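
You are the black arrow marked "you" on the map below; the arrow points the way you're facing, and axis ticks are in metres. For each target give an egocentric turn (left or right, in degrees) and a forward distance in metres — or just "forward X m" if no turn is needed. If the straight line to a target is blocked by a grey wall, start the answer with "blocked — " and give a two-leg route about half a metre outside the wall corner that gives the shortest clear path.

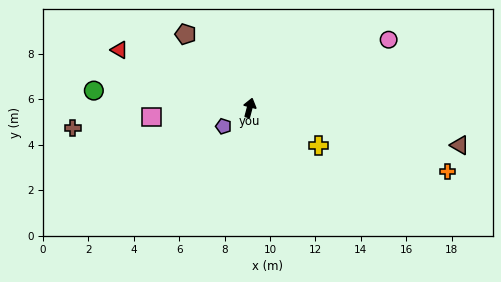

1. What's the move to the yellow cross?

turn right 104°, forward 3.5 m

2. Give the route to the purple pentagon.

turn left 140°, forward 1.4 m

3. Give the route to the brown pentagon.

turn left 56°, forward 4.3 m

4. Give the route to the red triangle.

turn left 81°, forward 6.3 m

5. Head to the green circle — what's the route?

turn left 98°, forward 6.9 m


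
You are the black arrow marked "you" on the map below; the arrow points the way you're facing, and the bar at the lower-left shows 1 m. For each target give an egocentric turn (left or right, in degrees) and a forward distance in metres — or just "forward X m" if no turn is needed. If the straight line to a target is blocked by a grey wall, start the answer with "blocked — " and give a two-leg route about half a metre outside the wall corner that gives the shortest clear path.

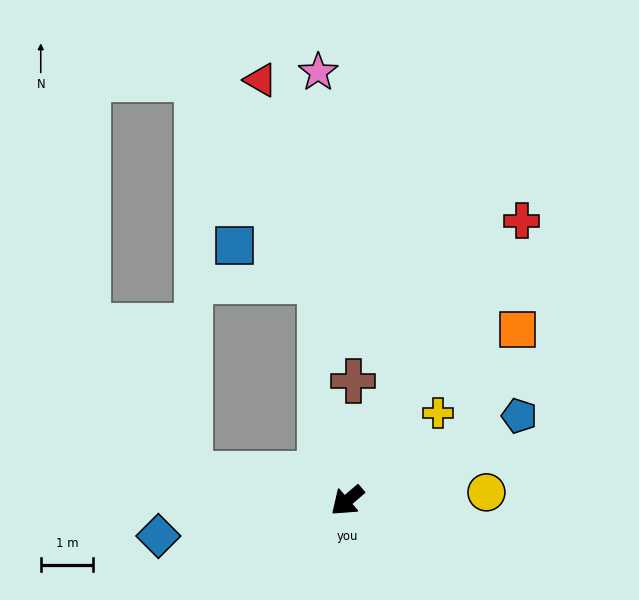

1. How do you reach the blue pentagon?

turn left 166°, forward 3.7 m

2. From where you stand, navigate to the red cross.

turn right 163°, forward 6.3 m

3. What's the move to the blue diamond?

turn right 30°, forward 3.7 m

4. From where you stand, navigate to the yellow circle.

turn left 143°, forward 2.7 m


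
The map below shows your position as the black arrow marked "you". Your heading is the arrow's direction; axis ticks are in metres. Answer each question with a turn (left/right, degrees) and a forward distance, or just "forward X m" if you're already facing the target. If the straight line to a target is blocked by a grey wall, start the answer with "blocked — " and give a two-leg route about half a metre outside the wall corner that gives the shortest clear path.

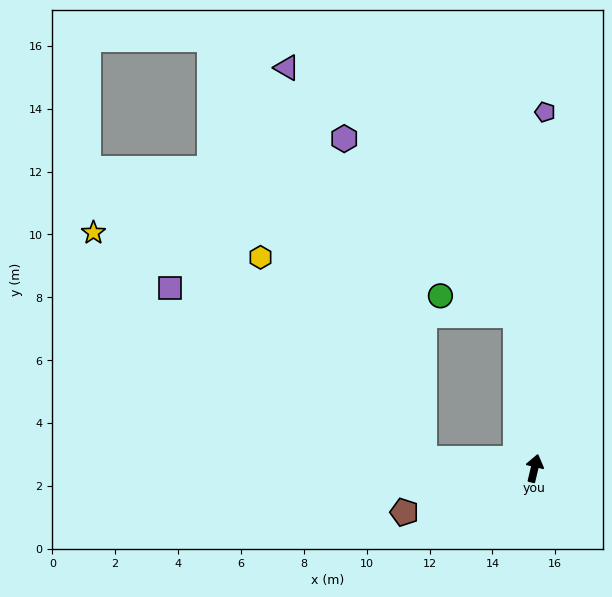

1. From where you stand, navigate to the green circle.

blocked — turn left 20°, forward 4.9 m, then turn left 69°, forward 2.5 m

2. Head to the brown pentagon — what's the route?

turn left 122°, forward 4.4 m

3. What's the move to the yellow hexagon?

blocked — turn left 98°, forward 3.5 m, then turn right 46°, forward 8.3 m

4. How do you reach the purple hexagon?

blocked — turn left 20°, forward 4.9 m, then turn left 38°, forward 7.8 m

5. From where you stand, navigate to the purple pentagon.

turn left 12°, forward 11.3 m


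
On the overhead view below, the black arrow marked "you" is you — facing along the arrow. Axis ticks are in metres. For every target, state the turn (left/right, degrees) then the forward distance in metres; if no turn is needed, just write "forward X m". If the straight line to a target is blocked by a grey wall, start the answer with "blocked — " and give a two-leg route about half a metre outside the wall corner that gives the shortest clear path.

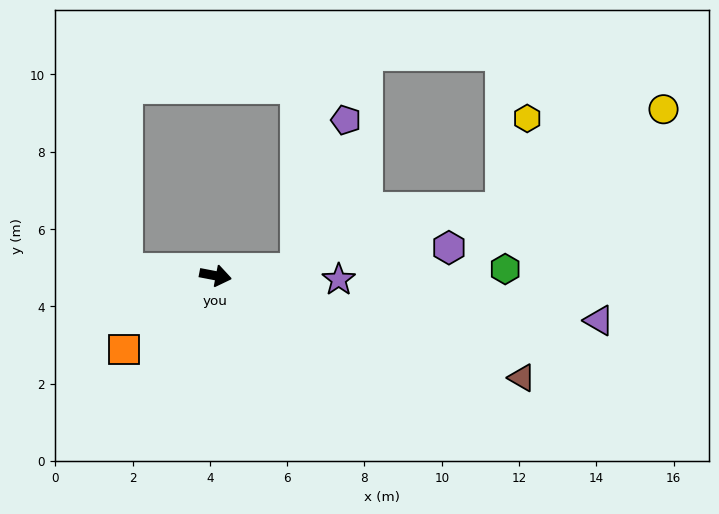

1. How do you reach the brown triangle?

turn right 8°, forward 8.4 m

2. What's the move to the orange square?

turn right 130°, forward 3.0 m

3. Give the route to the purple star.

turn left 9°, forward 3.2 m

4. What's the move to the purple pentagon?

blocked — turn left 15°, forward 2.1 m, then turn left 67°, forward 4.1 m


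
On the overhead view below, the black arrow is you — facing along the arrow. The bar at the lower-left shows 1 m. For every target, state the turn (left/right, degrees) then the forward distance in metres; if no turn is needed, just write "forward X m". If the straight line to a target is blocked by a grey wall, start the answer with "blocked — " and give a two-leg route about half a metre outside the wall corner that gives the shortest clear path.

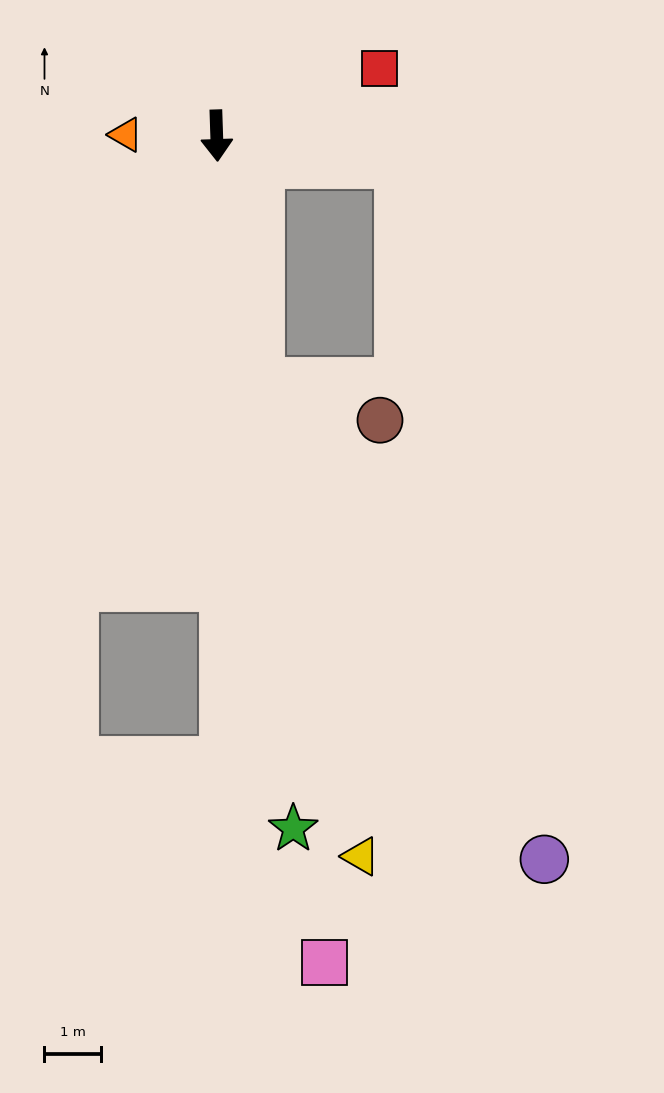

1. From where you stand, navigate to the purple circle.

blocked — turn left 8°, forward 4.4 m, then turn left 21°, forward 9.9 m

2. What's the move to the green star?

turn left 4°, forward 12.4 m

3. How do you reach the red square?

turn left 111°, forward 3.1 m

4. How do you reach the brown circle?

blocked — turn left 8°, forward 4.4 m, then turn left 62°, forward 2.2 m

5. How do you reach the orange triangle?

turn right 93°, forward 1.6 m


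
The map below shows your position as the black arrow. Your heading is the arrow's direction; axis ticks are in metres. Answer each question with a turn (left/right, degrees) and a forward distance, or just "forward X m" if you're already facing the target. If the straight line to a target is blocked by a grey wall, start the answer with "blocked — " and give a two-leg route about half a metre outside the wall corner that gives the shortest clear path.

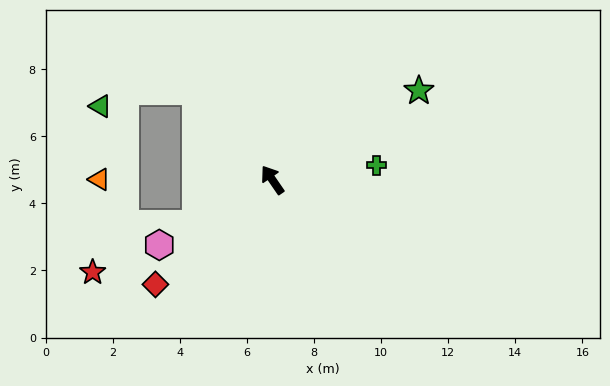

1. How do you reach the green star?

turn right 93°, forward 5.1 m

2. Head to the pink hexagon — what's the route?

turn left 85°, forward 3.9 m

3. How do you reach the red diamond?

turn left 97°, forward 4.7 m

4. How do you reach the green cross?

turn right 116°, forward 3.1 m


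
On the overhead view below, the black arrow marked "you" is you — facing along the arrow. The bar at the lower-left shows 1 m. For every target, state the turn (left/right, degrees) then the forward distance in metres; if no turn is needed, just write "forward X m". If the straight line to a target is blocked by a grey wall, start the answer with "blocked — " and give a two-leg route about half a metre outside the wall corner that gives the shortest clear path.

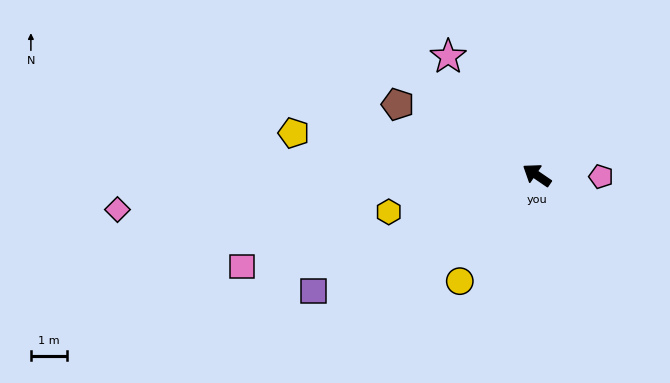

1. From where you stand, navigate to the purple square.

turn left 62°, forward 6.9 m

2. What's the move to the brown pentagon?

turn left 7°, forward 4.3 m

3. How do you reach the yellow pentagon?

turn left 25°, forward 6.8 m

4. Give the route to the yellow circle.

turn left 88°, forward 3.6 m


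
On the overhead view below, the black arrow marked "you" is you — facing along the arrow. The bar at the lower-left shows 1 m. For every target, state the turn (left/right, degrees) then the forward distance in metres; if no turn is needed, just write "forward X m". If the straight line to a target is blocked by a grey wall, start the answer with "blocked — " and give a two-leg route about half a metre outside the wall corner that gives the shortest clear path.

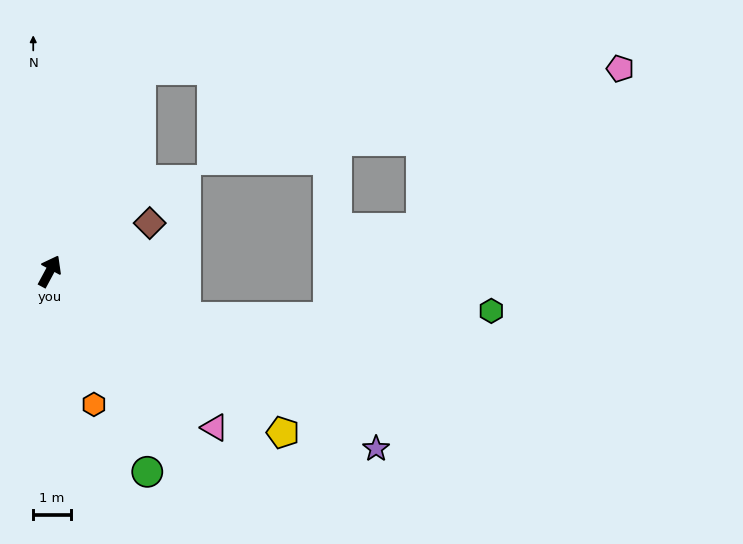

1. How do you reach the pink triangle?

turn right 105°, forward 6.0 m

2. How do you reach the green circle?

turn right 126°, forward 5.9 m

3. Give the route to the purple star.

turn right 90°, forward 9.8 m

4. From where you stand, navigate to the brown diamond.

turn right 36°, forward 2.9 m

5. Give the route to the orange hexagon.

turn right 133°, forward 3.7 m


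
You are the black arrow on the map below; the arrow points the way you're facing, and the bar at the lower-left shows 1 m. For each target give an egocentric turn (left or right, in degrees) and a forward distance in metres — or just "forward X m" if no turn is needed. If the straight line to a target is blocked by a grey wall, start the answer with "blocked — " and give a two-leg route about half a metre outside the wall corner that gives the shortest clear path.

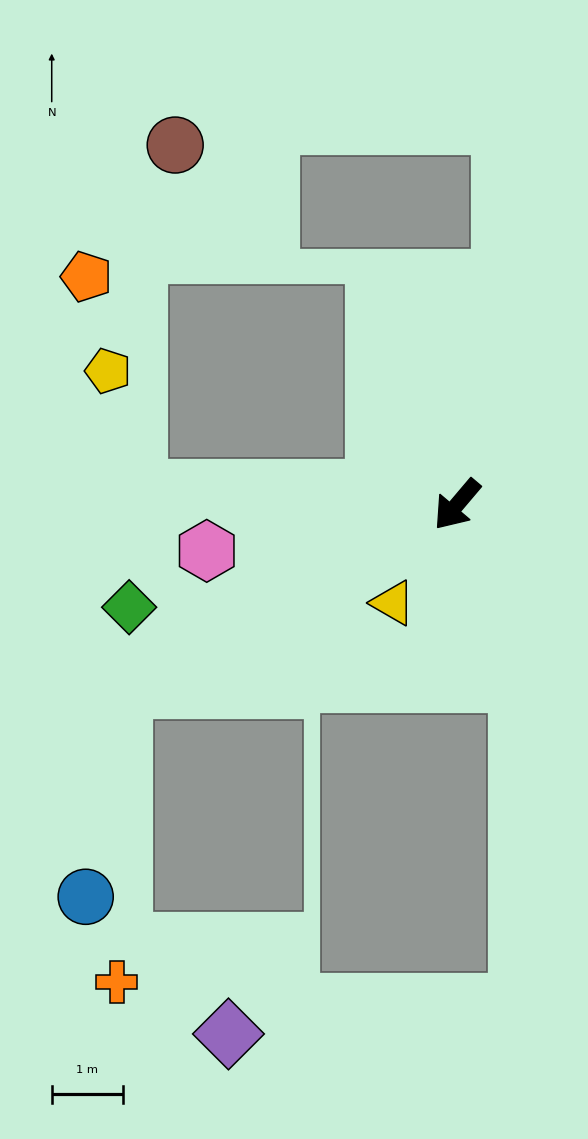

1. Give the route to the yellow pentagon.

blocked — turn right 52°, forward 4.5 m, then turn right 74°, forward 1.7 m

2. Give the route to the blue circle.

blocked — turn right 21°, forward 5.4 m, then turn left 51°, forward 3.0 m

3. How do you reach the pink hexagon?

turn right 39°, forward 3.6 m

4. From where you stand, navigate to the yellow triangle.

turn left 7°, forward 1.7 m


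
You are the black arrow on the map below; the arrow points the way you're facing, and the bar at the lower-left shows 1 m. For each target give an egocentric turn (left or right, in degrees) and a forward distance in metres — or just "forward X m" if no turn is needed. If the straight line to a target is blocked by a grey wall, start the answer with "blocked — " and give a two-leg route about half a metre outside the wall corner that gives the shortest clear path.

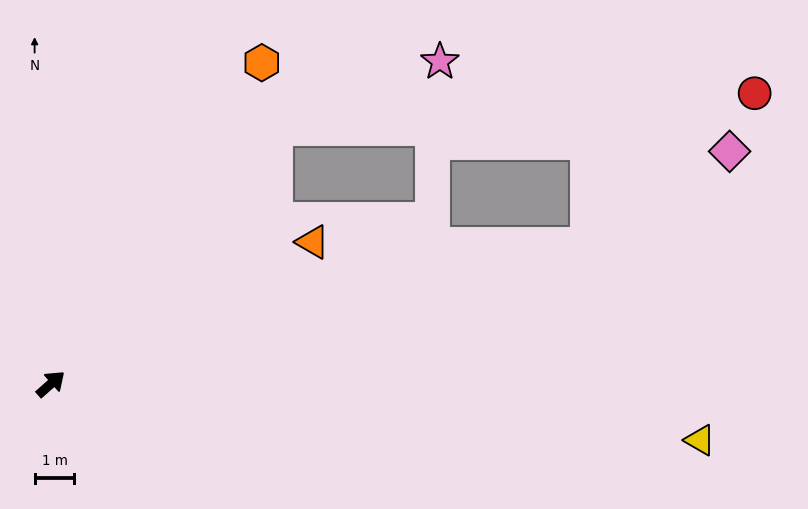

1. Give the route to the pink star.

blocked — turn left 7°, forward 8.6 m, then turn right 26°, forward 4.5 m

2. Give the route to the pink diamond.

blocked — turn right 27°, forward 14.0 m, then turn left 18°, forward 4.3 m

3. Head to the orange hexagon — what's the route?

turn left 15°, forward 9.7 m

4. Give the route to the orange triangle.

turn right 13°, forward 7.5 m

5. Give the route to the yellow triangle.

turn right 46°, forward 16.4 m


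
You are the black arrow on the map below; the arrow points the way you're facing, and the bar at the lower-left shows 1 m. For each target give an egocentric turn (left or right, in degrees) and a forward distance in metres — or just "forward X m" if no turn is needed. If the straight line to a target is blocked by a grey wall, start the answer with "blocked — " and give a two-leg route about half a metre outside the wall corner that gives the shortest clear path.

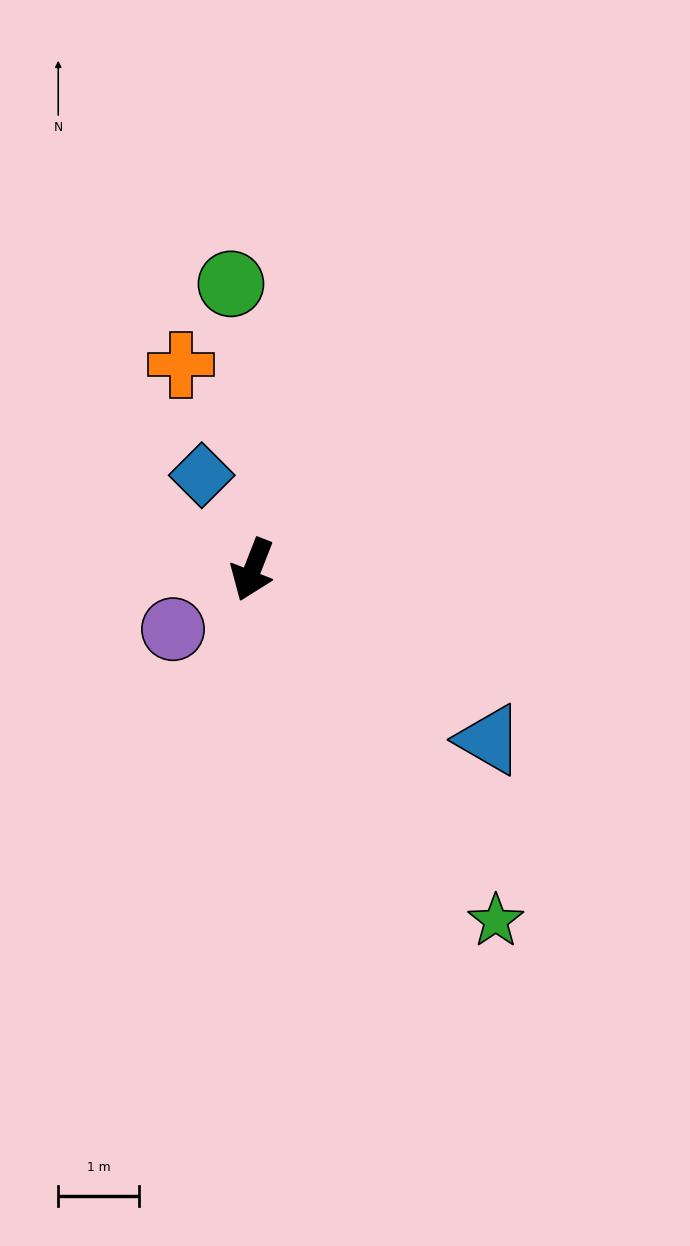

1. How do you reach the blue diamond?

turn right 130°, forward 1.3 m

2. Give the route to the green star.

turn left 56°, forward 5.3 m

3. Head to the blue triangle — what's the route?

turn left 76°, forward 3.6 m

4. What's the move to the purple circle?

turn right 32°, forward 1.2 m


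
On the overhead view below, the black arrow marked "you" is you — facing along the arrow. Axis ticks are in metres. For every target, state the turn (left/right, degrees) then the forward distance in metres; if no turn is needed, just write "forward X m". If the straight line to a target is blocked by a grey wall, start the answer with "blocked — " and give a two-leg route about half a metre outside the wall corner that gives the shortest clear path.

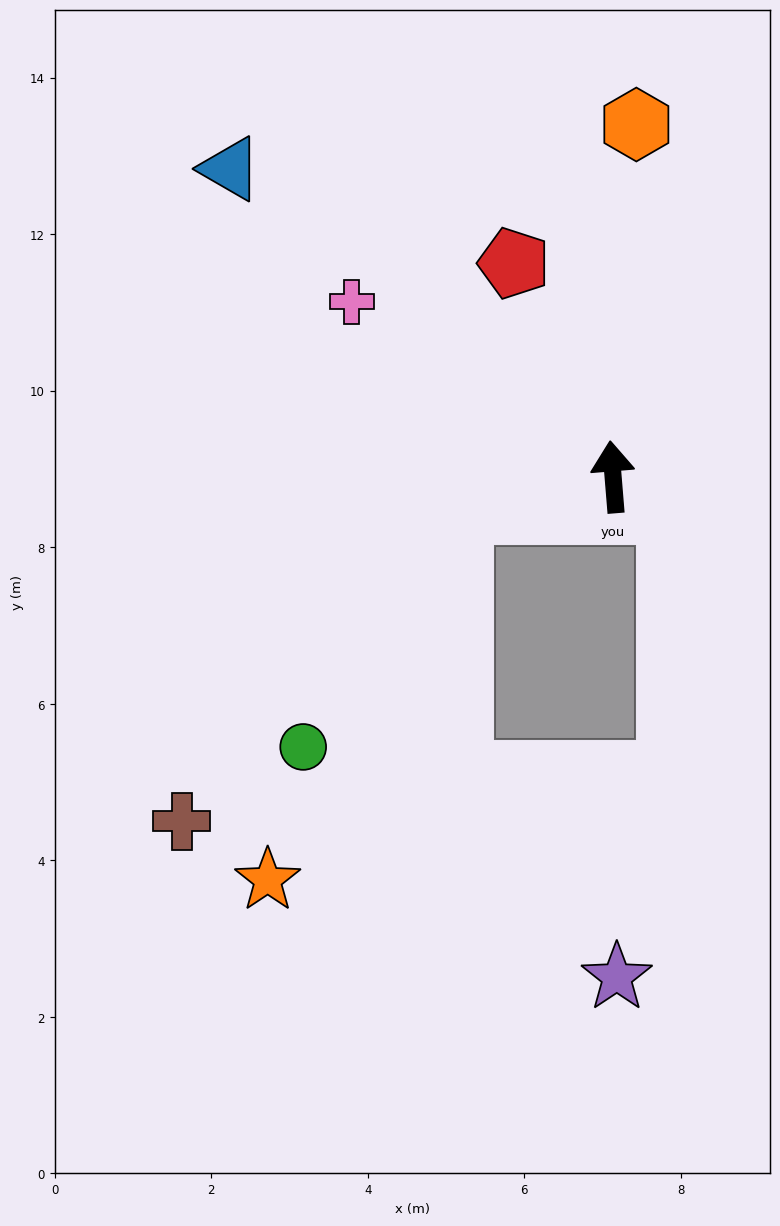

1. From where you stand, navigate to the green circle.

blocked — turn left 98°, forward 2.0 m, then turn left 44°, forward 3.6 m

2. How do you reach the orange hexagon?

turn right 8°, forward 4.5 m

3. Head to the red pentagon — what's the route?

turn left 20°, forward 3.0 m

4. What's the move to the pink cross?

turn left 52°, forward 4.0 m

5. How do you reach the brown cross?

blocked — turn left 98°, forward 2.0 m, then turn left 35°, forward 5.3 m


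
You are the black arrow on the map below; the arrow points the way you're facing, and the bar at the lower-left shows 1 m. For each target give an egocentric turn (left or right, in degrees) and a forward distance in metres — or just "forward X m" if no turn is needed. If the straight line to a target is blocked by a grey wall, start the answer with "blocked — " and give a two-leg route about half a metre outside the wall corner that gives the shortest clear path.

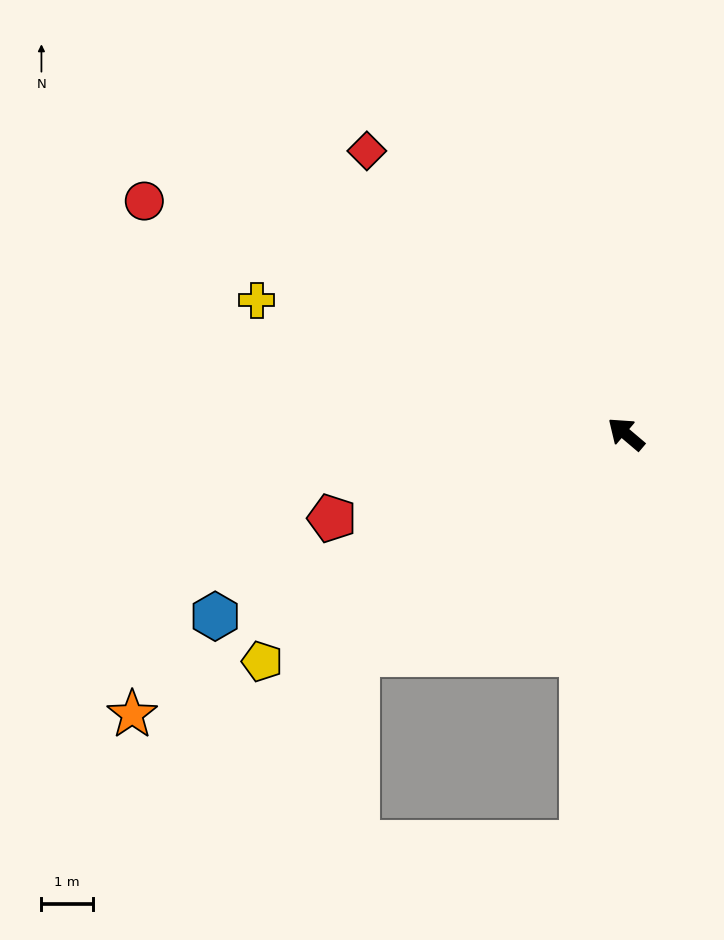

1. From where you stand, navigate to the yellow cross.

turn left 20°, forward 7.6 m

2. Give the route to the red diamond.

turn right 7°, forward 7.5 m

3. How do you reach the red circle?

turn left 14°, forward 10.4 m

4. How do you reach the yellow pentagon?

turn left 72°, forward 8.3 m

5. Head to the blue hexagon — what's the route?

turn left 64°, forward 8.7 m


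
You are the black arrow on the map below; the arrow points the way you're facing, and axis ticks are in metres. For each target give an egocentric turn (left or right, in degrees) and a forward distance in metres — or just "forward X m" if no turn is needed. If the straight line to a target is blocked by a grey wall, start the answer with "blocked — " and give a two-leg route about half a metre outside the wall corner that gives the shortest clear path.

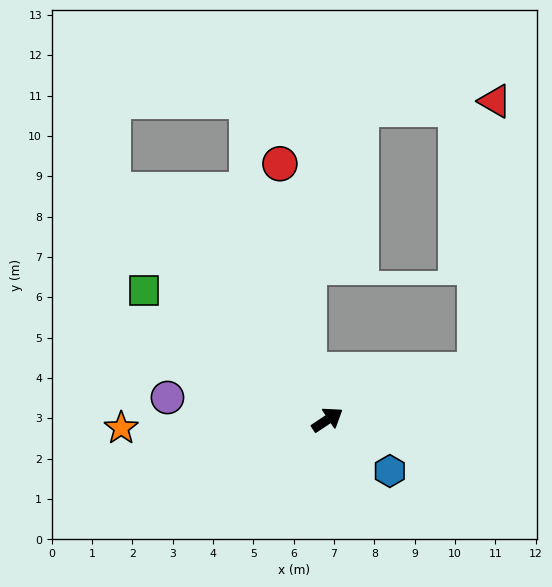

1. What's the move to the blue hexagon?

turn right 73°, forward 2.0 m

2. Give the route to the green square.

turn left 111°, forward 5.6 m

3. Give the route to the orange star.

turn left 149°, forward 5.1 m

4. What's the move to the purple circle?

turn left 138°, forward 4.0 m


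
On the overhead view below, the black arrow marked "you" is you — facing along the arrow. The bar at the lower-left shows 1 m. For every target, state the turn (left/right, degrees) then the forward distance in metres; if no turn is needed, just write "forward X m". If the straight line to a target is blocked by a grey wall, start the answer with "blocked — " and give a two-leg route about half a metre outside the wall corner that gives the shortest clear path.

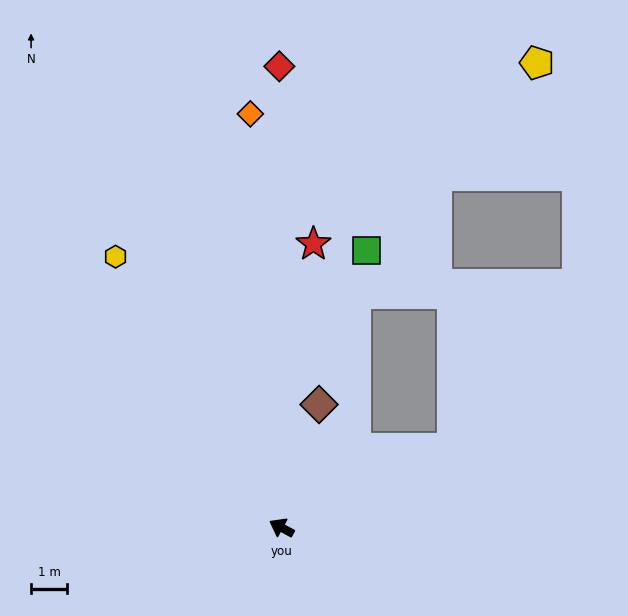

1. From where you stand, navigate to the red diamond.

turn right 61°, forward 12.8 m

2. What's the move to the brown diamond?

turn right 79°, forward 3.6 m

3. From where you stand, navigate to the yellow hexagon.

turn right 30°, forward 8.8 m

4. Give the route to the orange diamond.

turn right 57°, forward 11.6 m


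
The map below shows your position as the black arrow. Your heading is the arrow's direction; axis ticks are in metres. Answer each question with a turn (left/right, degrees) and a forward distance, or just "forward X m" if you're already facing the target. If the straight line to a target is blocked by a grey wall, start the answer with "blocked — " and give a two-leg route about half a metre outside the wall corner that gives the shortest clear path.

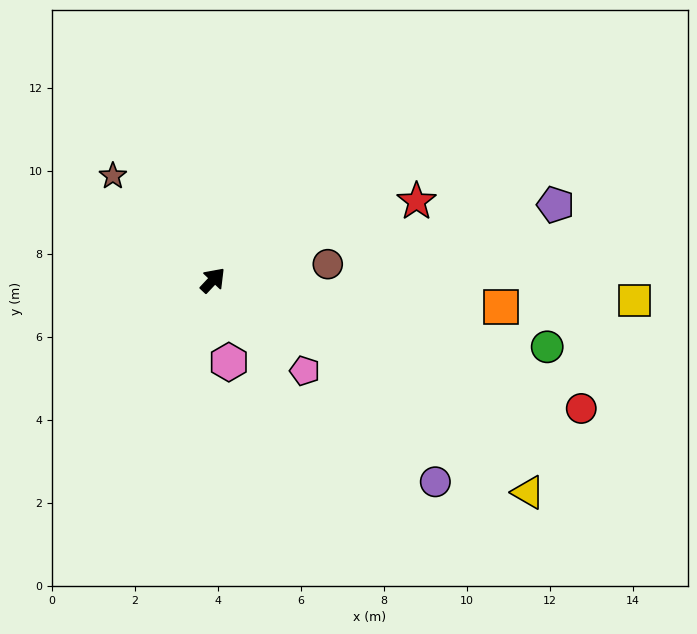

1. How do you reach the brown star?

turn left 87°, forward 3.5 m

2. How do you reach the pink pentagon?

turn right 91°, forward 3.1 m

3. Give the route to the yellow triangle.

turn right 81°, forward 9.2 m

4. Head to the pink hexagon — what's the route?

turn right 126°, forward 2.0 m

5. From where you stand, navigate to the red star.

turn right 26°, forward 5.3 m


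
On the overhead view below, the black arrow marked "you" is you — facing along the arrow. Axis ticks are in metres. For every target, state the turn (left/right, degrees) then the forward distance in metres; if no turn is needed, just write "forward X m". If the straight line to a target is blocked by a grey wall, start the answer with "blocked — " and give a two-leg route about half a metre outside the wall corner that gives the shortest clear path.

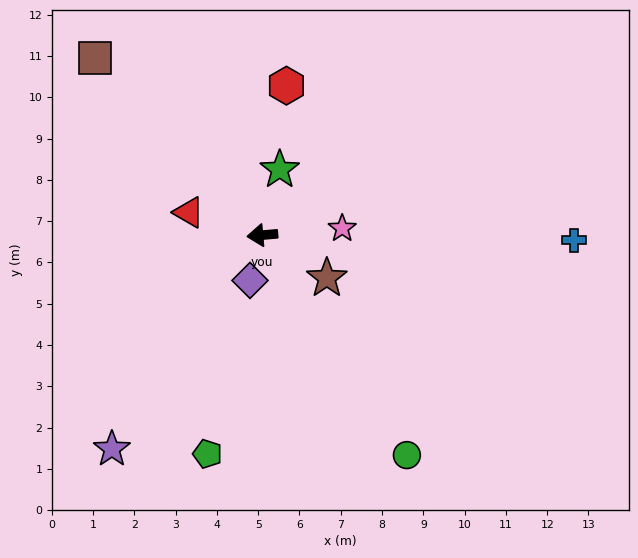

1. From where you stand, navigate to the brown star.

turn left 141°, forward 1.9 m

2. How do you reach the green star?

turn right 110°, forward 1.6 m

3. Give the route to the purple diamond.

turn left 70°, forward 1.1 m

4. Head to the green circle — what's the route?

turn left 118°, forward 6.4 m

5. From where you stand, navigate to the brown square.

turn right 52°, forward 5.9 m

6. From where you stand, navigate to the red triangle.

turn right 22°, forward 1.9 m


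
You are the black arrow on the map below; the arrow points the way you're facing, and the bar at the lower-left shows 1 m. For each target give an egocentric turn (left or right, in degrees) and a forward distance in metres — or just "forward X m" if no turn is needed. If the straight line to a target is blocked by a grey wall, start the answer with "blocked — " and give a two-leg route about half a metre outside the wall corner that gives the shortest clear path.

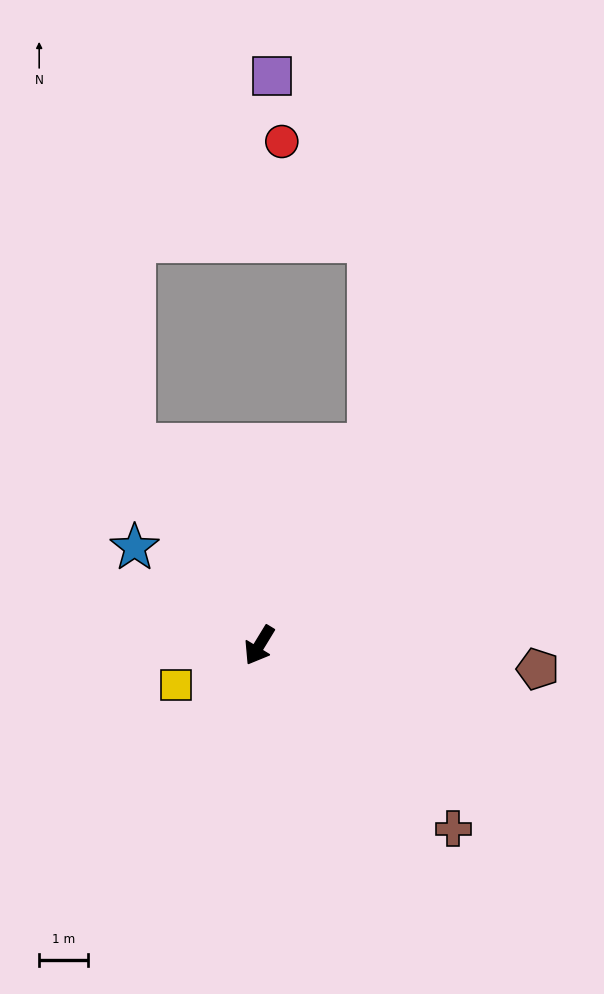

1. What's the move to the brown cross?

turn left 78°, forward 5.4 m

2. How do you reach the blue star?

turn right 97°, forward 3.2 m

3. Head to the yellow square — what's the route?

turn right 33°, forward 1.9 m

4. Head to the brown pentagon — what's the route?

turn left 116°, forward 5.7 m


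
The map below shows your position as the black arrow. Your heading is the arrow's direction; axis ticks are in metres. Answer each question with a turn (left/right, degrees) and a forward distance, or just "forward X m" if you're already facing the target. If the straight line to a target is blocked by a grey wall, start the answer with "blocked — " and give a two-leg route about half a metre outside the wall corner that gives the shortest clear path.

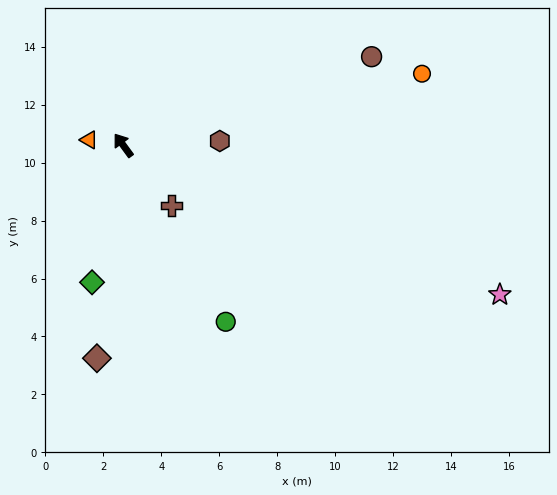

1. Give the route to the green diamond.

turn left 131°, forward 4.9 m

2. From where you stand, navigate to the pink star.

turn right 148°, forward 14.0 m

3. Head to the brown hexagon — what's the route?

turn right 124°, forward 3.3 m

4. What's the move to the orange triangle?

turn left 45°, forward 1.2 m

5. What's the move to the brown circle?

turn right 107°, forward 9.1 m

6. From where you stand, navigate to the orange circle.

turn right 113°, forward 10.6 m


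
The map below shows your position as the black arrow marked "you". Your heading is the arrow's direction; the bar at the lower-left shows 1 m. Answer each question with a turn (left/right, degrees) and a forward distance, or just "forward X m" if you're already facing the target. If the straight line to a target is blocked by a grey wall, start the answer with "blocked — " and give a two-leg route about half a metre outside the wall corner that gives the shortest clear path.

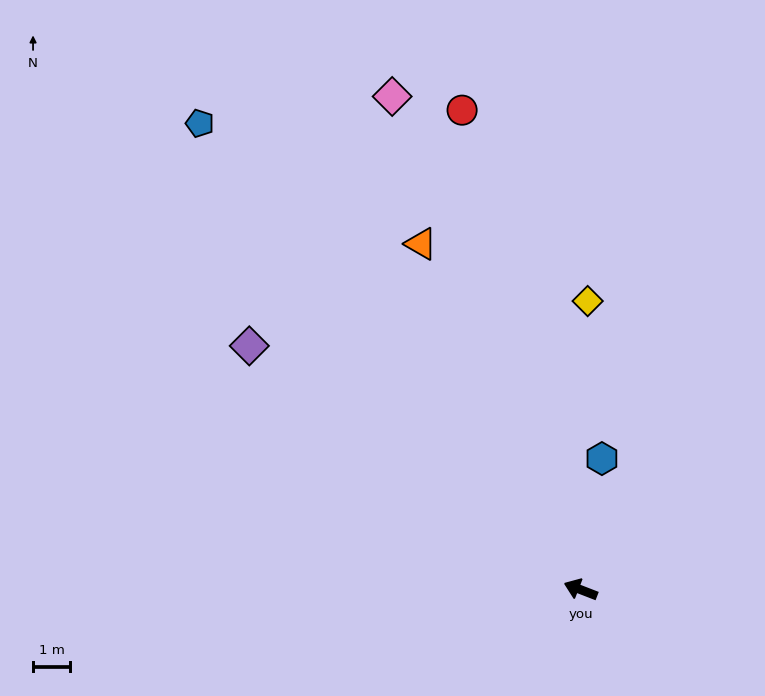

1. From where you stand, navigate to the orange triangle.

turn right 44°, forward 10.2 m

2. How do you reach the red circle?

turn right 55°, forward 13.3 m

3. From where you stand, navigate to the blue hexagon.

turn right 78°, forward 3.6 m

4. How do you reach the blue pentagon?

turn right 30°, forward 16.2 m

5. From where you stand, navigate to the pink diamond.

turn right 48°, forward 14.2 m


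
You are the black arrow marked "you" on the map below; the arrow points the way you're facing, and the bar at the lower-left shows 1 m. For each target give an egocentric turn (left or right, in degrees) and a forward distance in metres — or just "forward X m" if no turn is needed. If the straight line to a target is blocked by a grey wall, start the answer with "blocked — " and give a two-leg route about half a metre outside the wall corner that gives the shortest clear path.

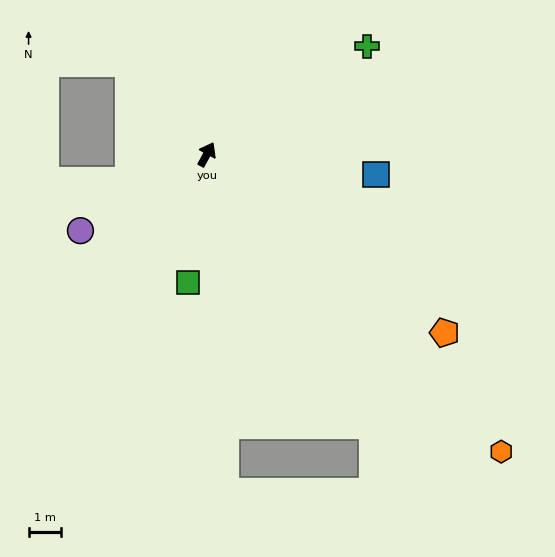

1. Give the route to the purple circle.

turn left 150°, forward 4.6 m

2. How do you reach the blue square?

turn right 68°, forward 5.3 m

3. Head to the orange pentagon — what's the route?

turn right 98°, forward 9.2 m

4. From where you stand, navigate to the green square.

turn right 160°, forward 4.0 m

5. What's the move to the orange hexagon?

turn right 107°, forward 13.0 m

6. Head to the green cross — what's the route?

turn right 28°, forward 6.0 m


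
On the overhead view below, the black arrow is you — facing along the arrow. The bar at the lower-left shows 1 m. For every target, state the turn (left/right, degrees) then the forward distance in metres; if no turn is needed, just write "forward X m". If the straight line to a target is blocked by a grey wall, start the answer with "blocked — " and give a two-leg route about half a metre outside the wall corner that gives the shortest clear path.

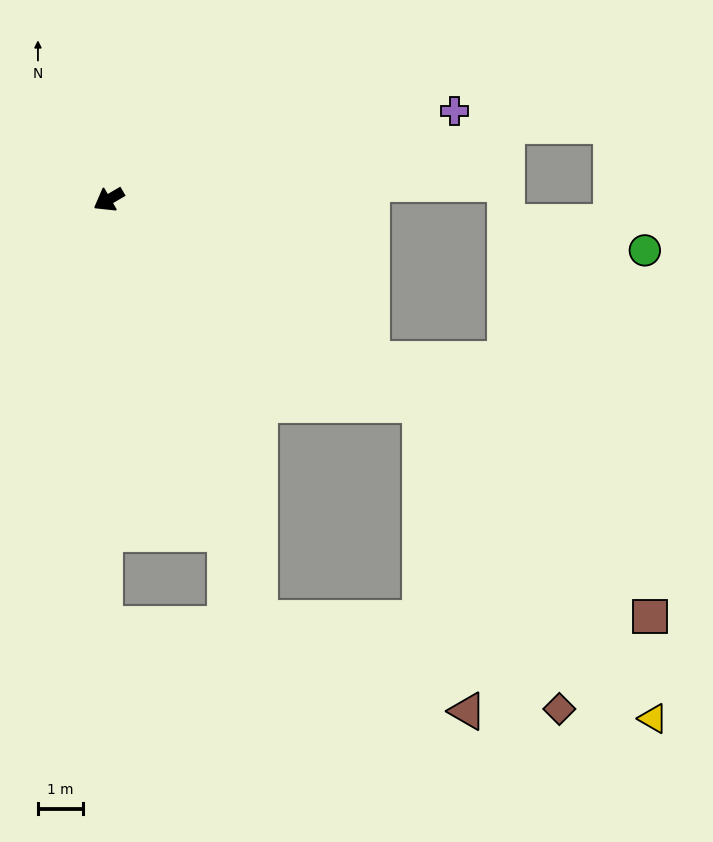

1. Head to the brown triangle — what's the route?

blocked — turn left 79°, forward 9.9 m, then turn left 47°, forward 5.1 m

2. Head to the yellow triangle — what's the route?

blocked — turn left 117°, forward 8.3 m, then turn right 21°, forward 8.7 m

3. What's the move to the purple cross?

turn left 164°, forward 7.9 m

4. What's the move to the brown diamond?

blocked — turn left 117°, forward 8.3 m, then turn right 33°, forward 7.5 m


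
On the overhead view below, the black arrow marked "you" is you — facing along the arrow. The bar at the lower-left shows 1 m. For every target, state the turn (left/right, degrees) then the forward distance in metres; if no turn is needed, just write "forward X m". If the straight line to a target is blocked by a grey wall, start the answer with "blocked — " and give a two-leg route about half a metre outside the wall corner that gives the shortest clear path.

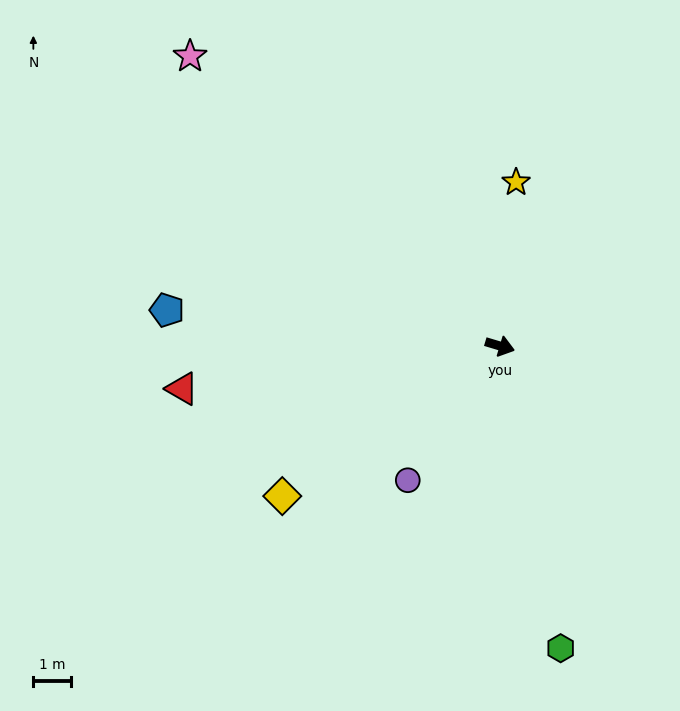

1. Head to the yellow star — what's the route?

turn left 101°, forward 4.4 m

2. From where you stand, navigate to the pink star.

turn left 154°, forward 11.4 m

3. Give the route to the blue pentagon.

turn right 169°, forward 9.0 m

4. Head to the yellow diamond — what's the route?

turn right 129°, forward 7.1 m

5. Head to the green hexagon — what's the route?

turn right 62°, forward 8.3 m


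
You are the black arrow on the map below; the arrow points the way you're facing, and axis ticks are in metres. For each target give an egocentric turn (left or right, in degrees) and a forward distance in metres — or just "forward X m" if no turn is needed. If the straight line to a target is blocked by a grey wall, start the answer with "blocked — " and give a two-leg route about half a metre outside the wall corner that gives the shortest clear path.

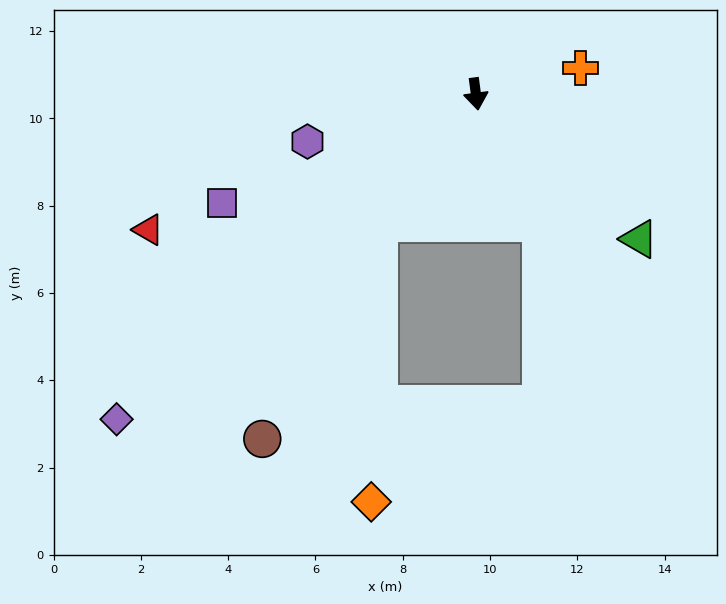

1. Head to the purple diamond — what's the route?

turn right 55°, forward 11.1 m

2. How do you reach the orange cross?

turn left 96°, forward 2.5 m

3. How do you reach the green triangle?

turn left 41°, forward 5.0 m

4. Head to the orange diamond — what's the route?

blocked — turn right 44°, forward 3.7 m, then turn left 35°, forward 6.4 m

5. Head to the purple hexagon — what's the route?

turn right 82°, forward 4.0 m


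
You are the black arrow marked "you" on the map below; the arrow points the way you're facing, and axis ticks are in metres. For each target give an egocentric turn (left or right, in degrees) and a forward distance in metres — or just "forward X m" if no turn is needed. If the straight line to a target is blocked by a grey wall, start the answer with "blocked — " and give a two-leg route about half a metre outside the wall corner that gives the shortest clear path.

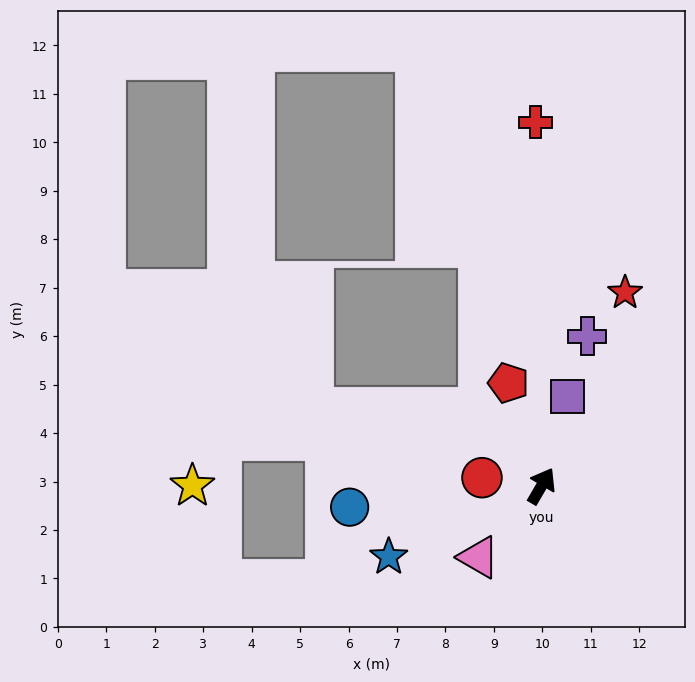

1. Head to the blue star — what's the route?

turn left 145°, forward 3.5 m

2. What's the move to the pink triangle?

turn left 169°, forward 2.0 m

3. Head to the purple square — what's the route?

turn left 14°, forward 1.9 m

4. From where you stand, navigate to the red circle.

turn left 112°, forward 1.2 m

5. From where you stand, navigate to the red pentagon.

turn left 48°, forward 2.2 m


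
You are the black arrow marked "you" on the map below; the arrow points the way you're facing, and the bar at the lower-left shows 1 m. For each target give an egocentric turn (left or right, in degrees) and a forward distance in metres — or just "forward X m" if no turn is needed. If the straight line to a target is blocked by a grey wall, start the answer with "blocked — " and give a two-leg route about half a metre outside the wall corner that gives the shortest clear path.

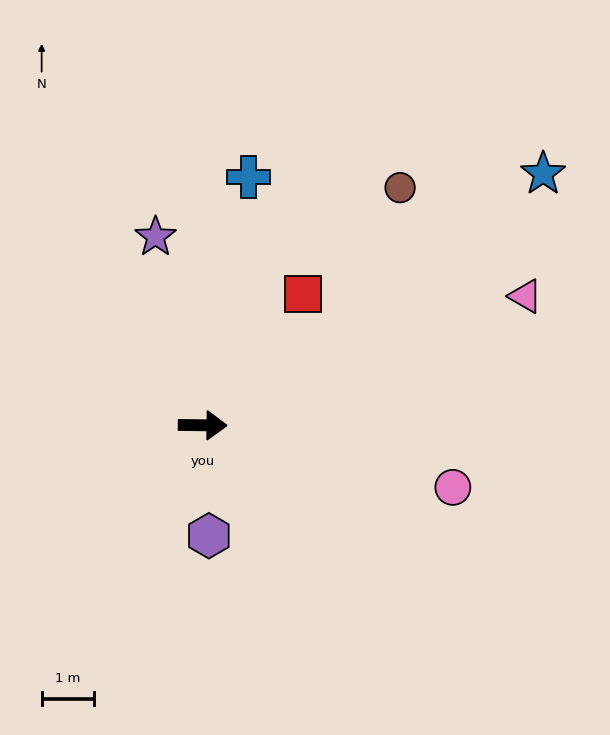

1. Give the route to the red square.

turn left 53°, forward 3.2 m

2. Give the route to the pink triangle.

turn left 22°, forward 6.7 m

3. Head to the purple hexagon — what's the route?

turn right 86°, forward 2.1 m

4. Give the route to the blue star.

turn left 37°, forward 8.2 m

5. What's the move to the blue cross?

turn left 80°, forward 4.9 m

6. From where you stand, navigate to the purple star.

turn left 105°, forward 3.7 m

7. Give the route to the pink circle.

turn right 13°, forward 5.0 m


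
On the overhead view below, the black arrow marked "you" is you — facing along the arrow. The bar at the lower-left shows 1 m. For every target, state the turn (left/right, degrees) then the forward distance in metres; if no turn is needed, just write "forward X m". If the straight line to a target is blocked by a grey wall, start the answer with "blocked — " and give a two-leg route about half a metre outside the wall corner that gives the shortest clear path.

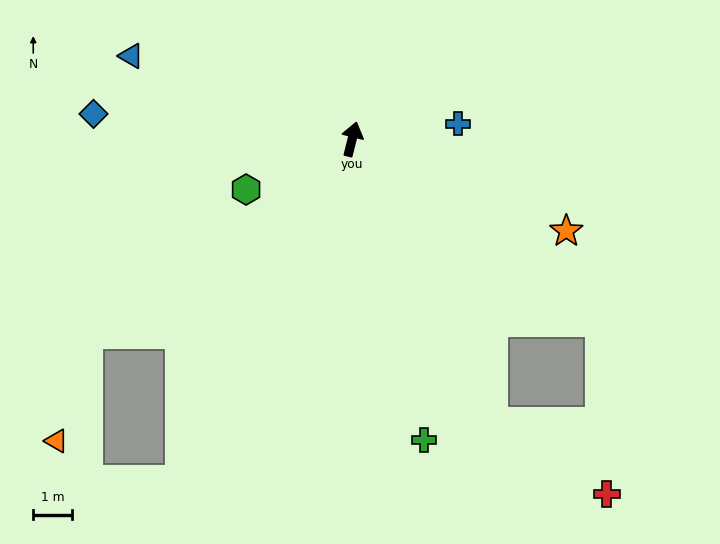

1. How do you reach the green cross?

turn right 152°, forward 7.9 m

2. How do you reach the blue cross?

turn right 68°, forward 2.7 m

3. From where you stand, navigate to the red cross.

blocked — turn right 140°, forward 8.1 m, then turn left 33°, forward 3.5 m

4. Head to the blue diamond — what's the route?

turn left 98°, forward 6.6 m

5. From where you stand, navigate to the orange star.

turn right 99°, forward 6.0 m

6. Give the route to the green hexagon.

turn left 129°, forward 3.0 m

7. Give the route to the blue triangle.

turn left 83°, forward 6.0 m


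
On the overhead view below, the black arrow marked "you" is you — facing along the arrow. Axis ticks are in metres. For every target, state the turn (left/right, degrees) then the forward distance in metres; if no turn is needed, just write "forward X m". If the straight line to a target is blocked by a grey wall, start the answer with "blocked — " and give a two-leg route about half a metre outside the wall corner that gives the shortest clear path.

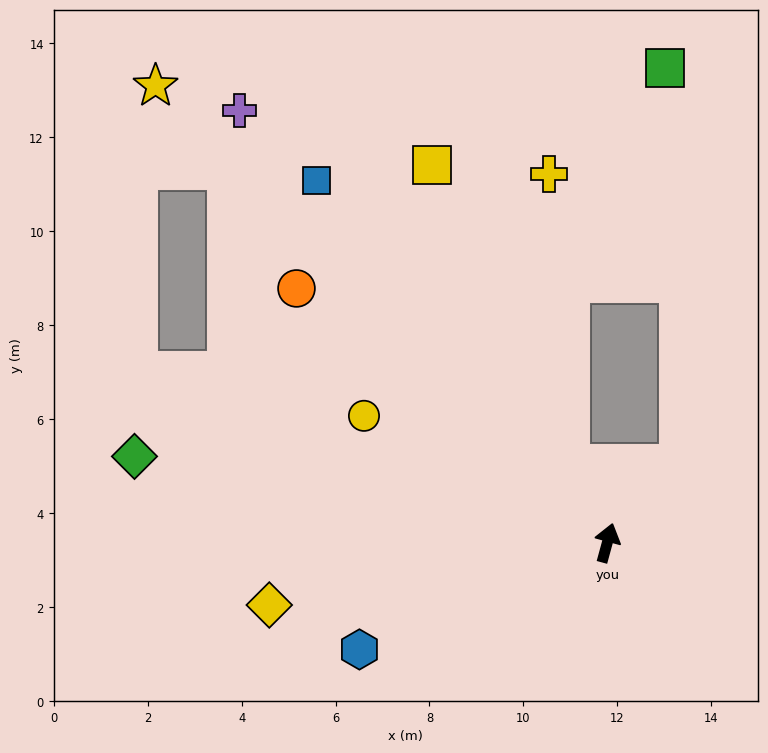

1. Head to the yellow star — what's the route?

turn left 60°, forward 13.7 m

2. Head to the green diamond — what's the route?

turn left 95°, forward 10.2 m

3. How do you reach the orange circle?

turn left 66°, forward 8.6 m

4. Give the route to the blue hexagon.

turn left 129°, forward 5.7 m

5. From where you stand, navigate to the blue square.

turn left 54°, forward 9.9 m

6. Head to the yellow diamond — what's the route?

turn left 116°, forward 7.3 m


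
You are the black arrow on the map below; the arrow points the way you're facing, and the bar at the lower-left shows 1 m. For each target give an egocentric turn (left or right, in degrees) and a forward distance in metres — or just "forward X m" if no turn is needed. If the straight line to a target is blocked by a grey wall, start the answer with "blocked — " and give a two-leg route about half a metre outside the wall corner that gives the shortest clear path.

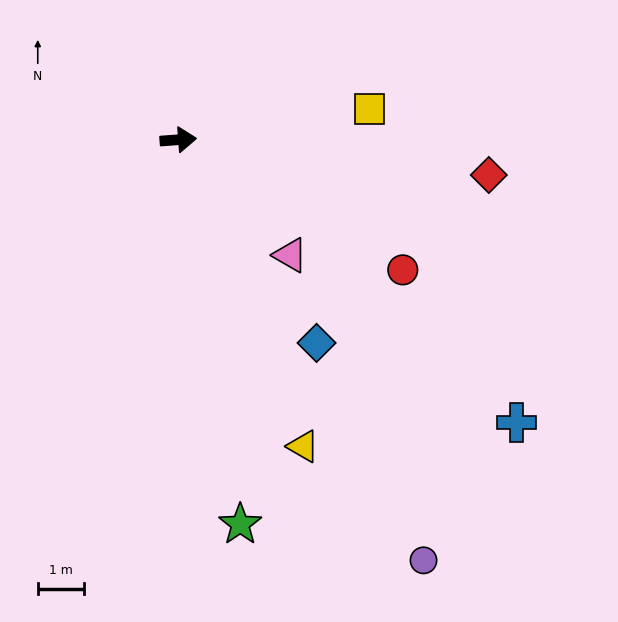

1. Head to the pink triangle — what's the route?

turn right 50°, forward 3.5 m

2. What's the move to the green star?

turn right 85°, forward 8.4 m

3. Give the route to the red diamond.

turn right 11°, forward 6.7 m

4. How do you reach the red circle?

turn right 34°, forward 5.6 m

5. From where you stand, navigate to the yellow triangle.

turn right 72°, forward 7.1 m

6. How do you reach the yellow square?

turn left 5°, forward 4.2 m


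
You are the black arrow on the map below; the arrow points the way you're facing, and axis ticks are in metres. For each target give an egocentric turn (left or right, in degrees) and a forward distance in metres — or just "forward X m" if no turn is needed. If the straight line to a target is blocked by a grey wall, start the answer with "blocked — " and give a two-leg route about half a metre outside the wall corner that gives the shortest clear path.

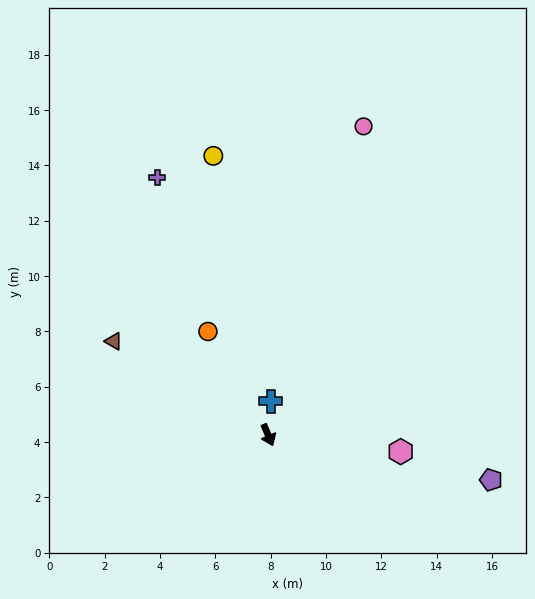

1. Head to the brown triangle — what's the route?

turn right 144°, forward 6.5 m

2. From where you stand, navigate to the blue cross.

turn left 152°, forward 1.2 m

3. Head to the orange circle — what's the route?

turn right 173°, forward 4.3 m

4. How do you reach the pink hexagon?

turn left 60°, forward 4.8 m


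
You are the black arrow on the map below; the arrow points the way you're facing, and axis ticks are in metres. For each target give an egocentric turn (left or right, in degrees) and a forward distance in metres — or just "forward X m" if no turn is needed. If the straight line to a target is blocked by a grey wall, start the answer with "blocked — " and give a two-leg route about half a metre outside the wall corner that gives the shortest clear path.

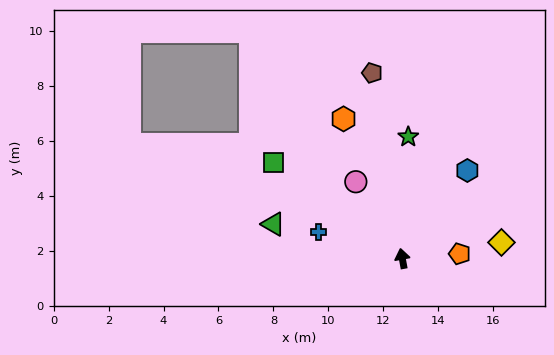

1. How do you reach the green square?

turn left 43°, forward 5.8 m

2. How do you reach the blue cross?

turn left 62°, forward 3.2 m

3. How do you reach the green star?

turn right 13°, forward 4.4 m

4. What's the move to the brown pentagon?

forward 6.8 m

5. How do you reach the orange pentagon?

turn right 96°, forward 2.1 m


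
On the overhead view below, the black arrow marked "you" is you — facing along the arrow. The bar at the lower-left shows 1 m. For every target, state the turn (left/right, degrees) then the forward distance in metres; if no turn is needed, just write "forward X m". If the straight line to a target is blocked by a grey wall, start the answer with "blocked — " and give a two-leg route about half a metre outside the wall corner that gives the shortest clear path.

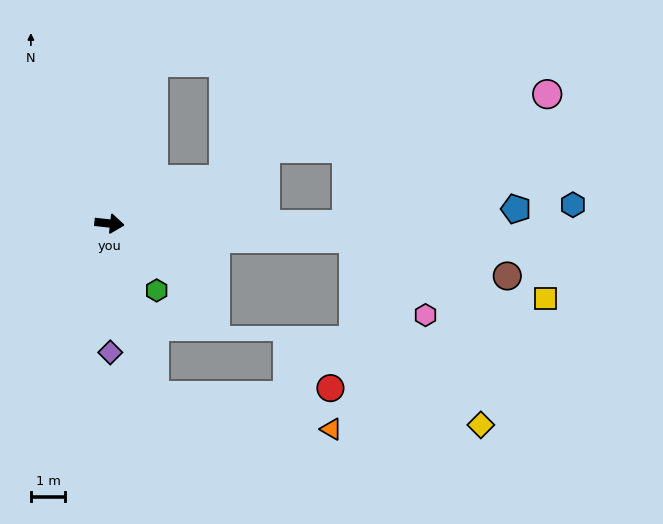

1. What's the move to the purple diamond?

turn right 83°, forward 3.8 m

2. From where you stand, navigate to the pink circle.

blocked — turn left 6°, forward 6.9 m, then turn left 33°, forward 7.0 m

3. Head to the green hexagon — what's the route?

turn right 49°, forward 2.4 m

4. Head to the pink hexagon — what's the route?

blocked — turn left 3°, forward 7.1 m, then turn right 43°, forward 3.1 m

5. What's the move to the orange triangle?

blocked — turn right 69°, forward 5.2 m, then turn left 65°, forward 5.2 m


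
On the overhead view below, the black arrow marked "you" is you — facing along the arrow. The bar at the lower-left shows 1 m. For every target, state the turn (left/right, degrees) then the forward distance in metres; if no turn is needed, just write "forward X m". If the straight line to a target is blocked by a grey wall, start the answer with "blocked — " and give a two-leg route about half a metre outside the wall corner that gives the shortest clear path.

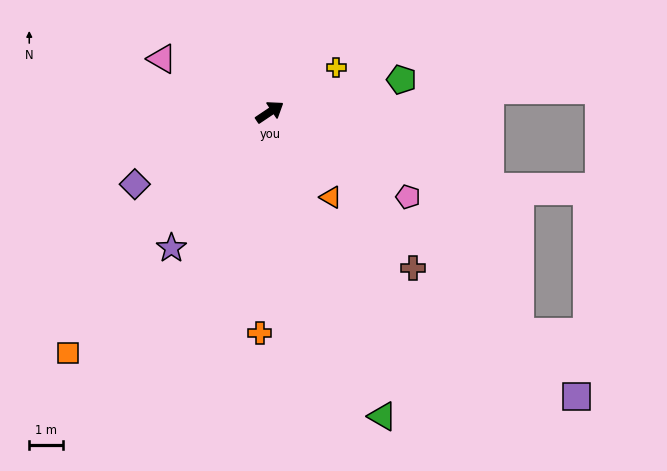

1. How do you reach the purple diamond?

turn left 174°, forward 4.6 m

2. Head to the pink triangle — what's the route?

turn left 120°, forward 3.6 m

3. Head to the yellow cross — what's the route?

forward 2.4 m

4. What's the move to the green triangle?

turn right 104°, forward 9.7 m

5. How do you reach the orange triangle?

turn right 88°, forward 3.1 m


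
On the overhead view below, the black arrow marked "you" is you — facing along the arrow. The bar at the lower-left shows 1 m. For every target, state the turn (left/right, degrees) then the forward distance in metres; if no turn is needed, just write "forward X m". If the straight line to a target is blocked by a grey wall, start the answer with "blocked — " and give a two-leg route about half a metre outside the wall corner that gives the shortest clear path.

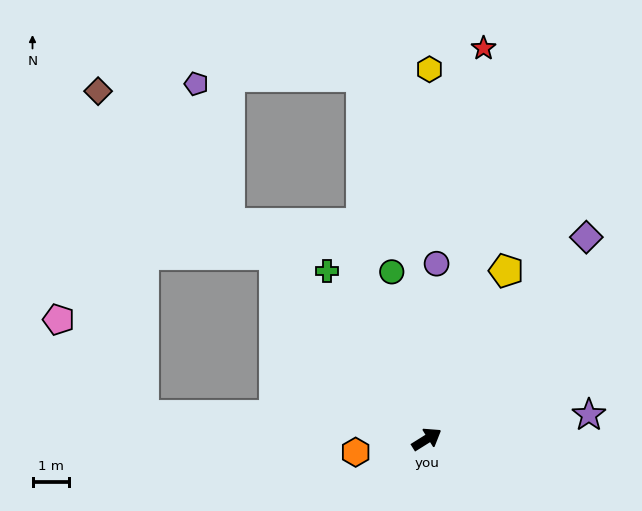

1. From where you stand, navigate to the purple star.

turn right 24°, forward 4.5 m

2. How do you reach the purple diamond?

turn left 20°, forward 7.1 m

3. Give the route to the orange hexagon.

turn left 158°, forward 2.0 m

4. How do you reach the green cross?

turn left 89°, forward 5.4 m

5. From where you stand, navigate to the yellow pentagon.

turn left 33°, forward 5.1 m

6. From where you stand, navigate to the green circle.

turn left 70°, forward 4.7 m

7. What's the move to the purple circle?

turn left 55°, forward 4.9 m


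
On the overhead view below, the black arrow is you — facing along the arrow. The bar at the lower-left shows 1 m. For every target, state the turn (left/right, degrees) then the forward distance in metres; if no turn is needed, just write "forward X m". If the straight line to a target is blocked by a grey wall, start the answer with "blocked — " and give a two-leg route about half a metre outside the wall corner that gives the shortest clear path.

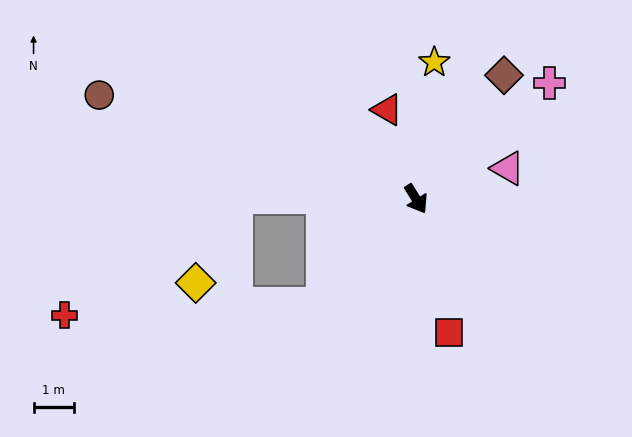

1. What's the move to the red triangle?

turn left 166°, forward 2.3 m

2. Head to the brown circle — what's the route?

turn right 140°, forward 8.3 m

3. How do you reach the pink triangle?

turn left 77°, forward 2.4 m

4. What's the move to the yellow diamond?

blocked — turn right 123°, forward 4.5 m, then turn left 66°, forward 2.4 m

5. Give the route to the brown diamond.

turn left 113°, forward 3.8 m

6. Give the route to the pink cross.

turn left 99°, forward 4.4 m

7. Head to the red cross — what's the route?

blocked — turn right 123°, forward 4.5 m, then turn left 36°, forward 5.2 m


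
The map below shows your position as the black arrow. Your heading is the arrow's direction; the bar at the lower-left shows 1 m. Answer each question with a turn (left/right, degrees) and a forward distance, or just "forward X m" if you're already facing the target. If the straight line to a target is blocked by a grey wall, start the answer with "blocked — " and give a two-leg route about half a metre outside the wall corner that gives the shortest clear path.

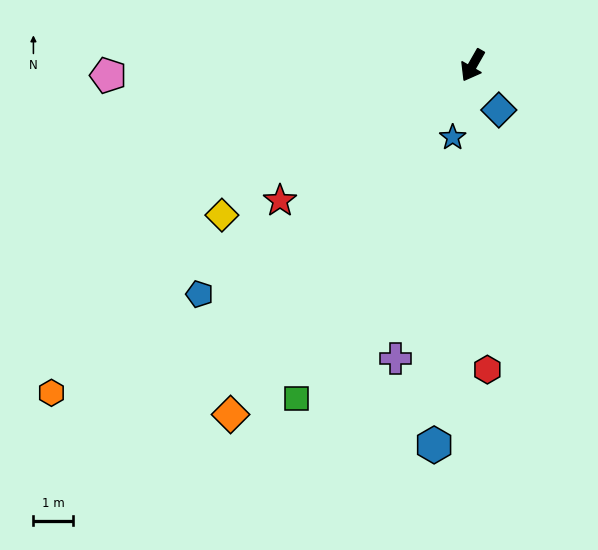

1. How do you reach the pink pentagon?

turn right 59°, forward 9.1 m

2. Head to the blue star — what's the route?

turn left 14°, forward 1.9 m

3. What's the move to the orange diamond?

turn right 5°, forward 10.6 m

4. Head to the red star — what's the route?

turn right 25°, forward 5.9 m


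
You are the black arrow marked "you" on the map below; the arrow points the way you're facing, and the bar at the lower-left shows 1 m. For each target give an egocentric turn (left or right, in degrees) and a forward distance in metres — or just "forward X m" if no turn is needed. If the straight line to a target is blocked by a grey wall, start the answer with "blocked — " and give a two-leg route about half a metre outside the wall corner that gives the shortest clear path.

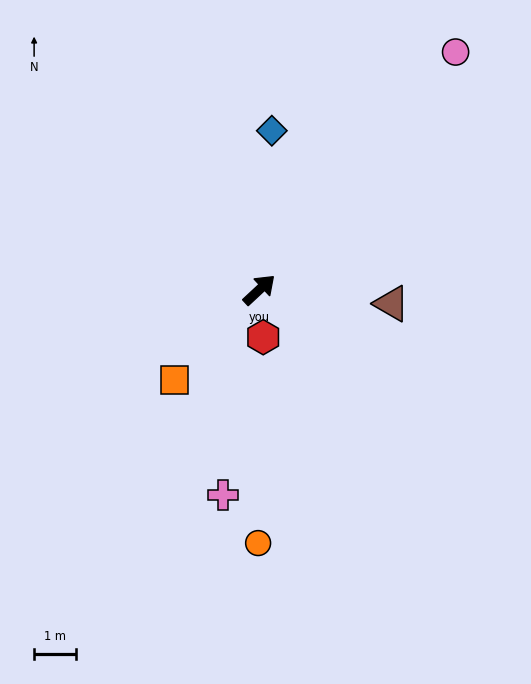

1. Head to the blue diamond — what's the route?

turn left 43°, forward 3.8 m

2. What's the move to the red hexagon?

turn right 128°, forward 1.1 m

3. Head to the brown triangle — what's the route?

turn right 49°, forward 3.2 m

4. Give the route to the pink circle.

turn left 7°, forward 7.4 m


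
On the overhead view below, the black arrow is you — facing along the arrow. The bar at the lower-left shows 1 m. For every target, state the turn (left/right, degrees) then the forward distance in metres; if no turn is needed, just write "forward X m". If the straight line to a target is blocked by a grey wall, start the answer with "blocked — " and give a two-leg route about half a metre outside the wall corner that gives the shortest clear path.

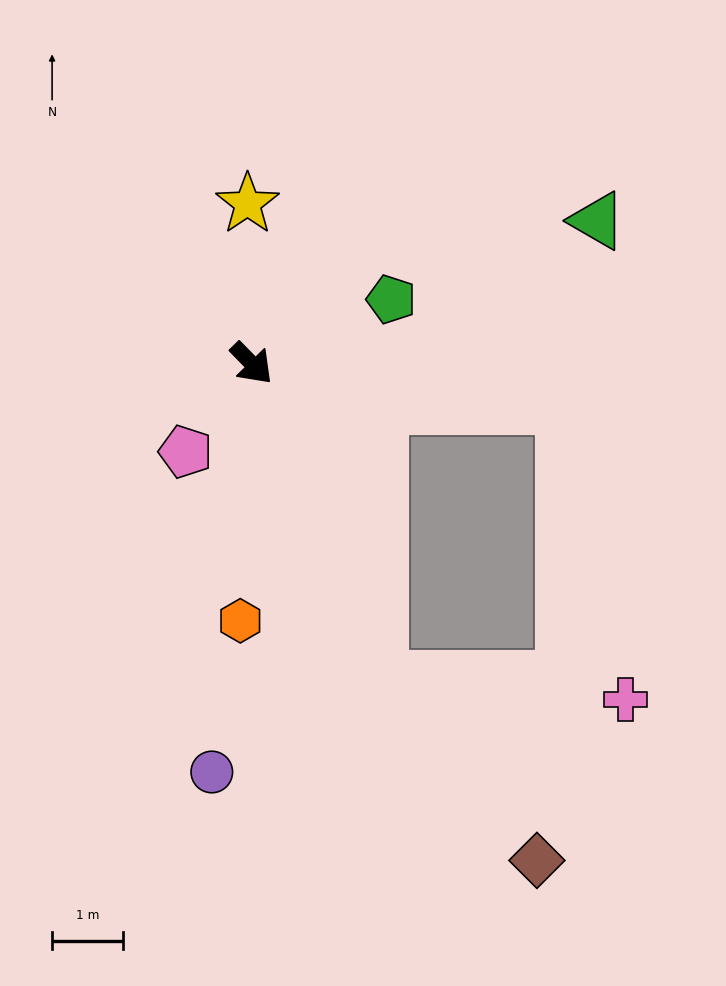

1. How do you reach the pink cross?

blocked — turn right 23°, forward 4.8 m, then turn left 64°, forward 3.5 m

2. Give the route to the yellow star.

turn left 137°, forward 2.3 m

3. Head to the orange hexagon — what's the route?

turn right 47°, forward 3.6 m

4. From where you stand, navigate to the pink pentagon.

turn right 81°, forward 1.6 m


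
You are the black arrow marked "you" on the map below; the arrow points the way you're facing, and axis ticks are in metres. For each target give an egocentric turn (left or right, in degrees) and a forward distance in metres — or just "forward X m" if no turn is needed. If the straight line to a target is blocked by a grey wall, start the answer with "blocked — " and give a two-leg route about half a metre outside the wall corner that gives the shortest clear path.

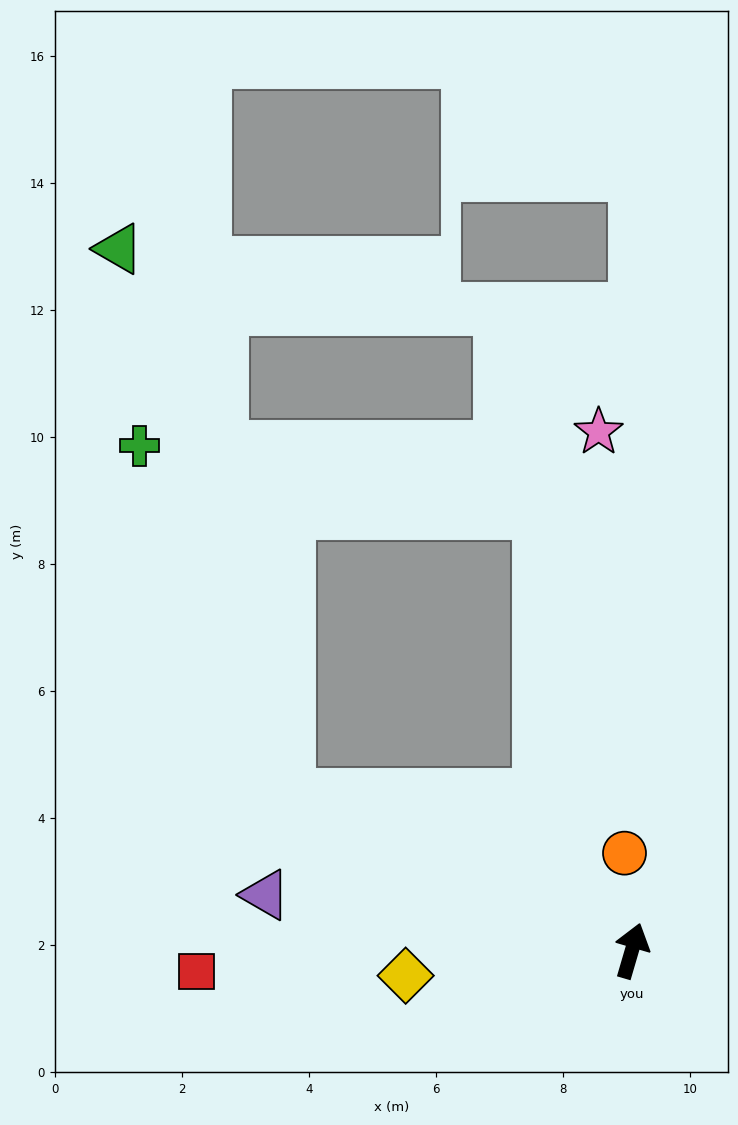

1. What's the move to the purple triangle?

turn left 98°, forward 5.8 m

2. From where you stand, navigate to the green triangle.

blocked — turn left 82°, forward 5.9 m, then turn right 48°, forward 9.0 m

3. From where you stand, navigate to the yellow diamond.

turn left 113°, forward 3.6 m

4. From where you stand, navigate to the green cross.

blocked — turn left 82°, forward 5.9 m, then turn right 43°, forward 6.0 m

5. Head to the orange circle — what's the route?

turn left 21°, forward 1.5 m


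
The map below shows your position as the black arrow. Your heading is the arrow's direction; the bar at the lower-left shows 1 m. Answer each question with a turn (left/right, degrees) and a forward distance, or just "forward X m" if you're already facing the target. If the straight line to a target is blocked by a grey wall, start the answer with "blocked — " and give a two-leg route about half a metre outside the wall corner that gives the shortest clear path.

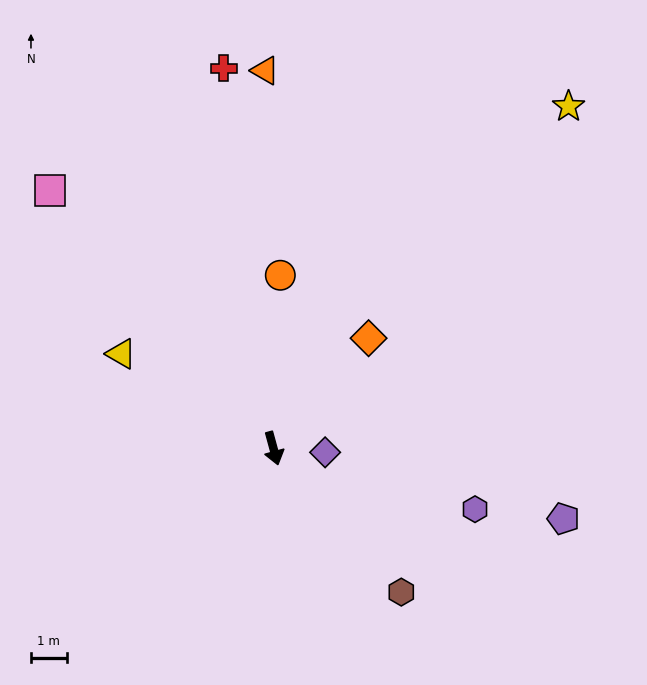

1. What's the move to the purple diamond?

turn left 70°, forward 1.4 m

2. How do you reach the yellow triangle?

turn right 137°, forward 5.0 m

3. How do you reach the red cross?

turn left 172°, forward 10.7 m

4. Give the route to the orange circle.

turn left 162°, forward 4.8 m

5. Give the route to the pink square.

turn right 154°, forward 9.5 m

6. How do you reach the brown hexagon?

turn left 26°, forward 5.4 m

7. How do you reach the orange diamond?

turn left 124°, forward 4.1 m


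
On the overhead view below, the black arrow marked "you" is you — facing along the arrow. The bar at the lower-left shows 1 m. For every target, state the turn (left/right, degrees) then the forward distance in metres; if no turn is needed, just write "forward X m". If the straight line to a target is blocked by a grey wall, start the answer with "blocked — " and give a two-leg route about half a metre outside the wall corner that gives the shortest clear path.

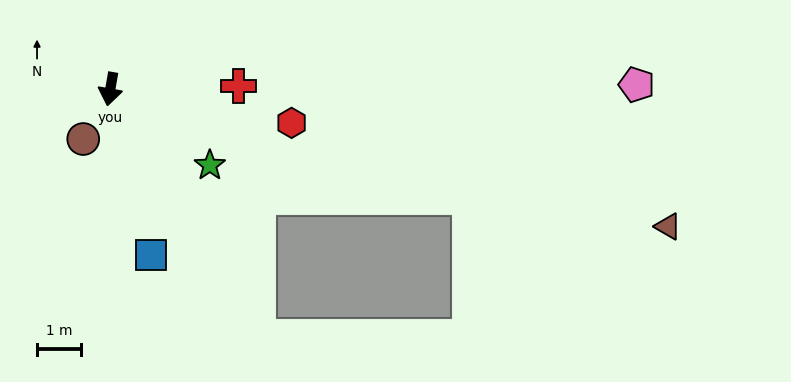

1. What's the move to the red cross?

turn left 101°, forward 2.9 m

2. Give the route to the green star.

turn left 62°, forward 2.9 m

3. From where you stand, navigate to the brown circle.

turn right 19°, forward 1.3 m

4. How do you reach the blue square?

turn left 24°, forward 3.9 m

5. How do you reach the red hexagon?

turn left 89°, forward 4.2 m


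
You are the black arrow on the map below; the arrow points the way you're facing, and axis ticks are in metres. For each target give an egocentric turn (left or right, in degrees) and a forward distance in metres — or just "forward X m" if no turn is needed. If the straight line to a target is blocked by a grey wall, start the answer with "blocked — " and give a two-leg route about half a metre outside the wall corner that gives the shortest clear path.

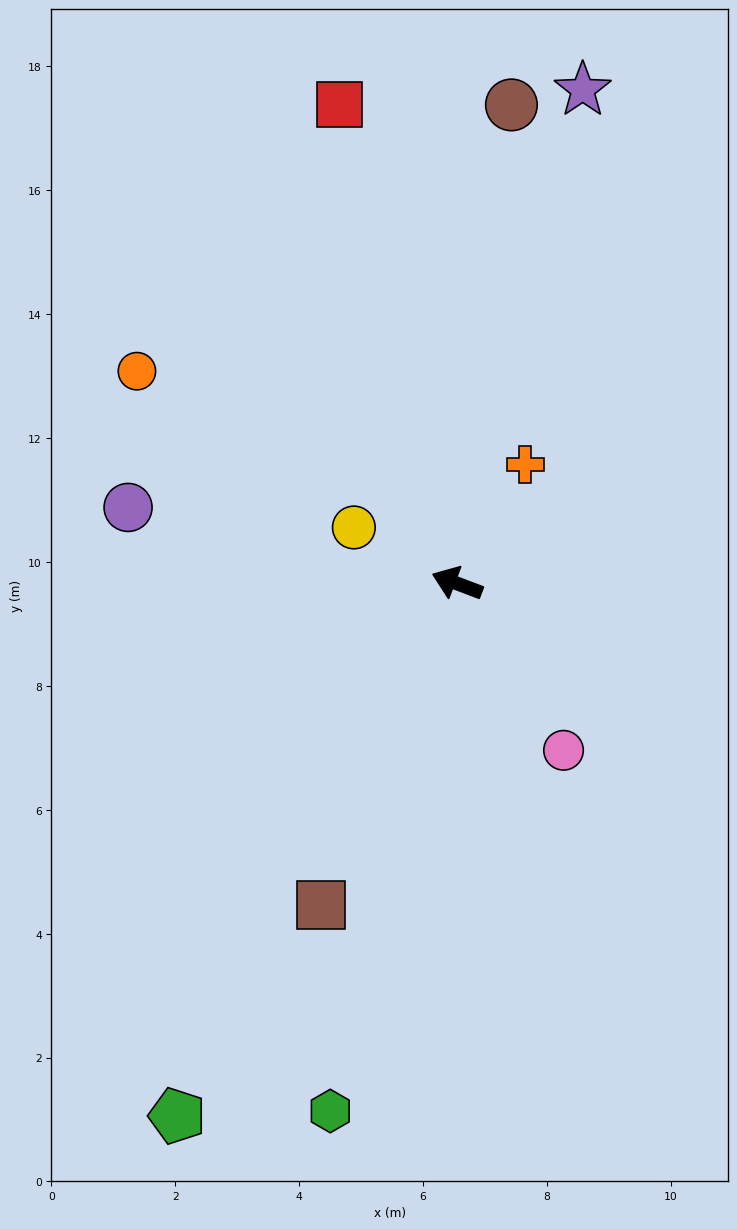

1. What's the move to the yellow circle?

turn right 8°, forward 1.9 m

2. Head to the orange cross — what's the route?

turn right 99°, forward 2.2 m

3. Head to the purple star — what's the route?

turn right 83°, forward 8.2 m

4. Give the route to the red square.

turn right 55°, forward 8.0 m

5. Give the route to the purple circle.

turn left 8°, forward 5.5 m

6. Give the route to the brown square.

turn left 88°, forward 5.6 m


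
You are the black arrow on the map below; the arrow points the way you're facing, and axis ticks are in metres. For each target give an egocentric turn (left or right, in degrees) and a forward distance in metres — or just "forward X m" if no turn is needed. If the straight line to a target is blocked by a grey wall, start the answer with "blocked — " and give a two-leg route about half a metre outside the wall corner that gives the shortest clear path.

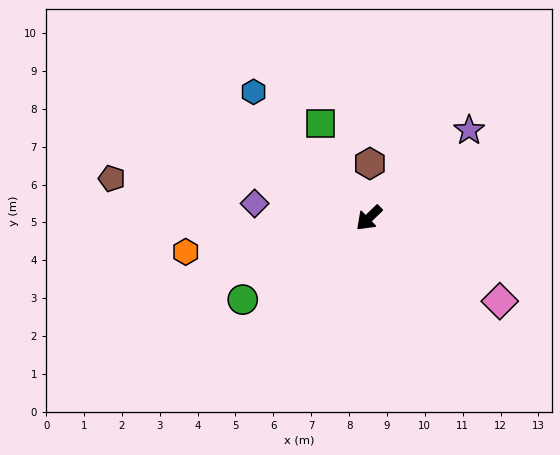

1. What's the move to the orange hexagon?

turn right 34°, forward 4.9 m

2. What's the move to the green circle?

turn right 11°, forward 4.0 m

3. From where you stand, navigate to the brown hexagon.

turn right 135°, forward 1.4 m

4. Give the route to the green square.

turn right 107°, forward 2.8 m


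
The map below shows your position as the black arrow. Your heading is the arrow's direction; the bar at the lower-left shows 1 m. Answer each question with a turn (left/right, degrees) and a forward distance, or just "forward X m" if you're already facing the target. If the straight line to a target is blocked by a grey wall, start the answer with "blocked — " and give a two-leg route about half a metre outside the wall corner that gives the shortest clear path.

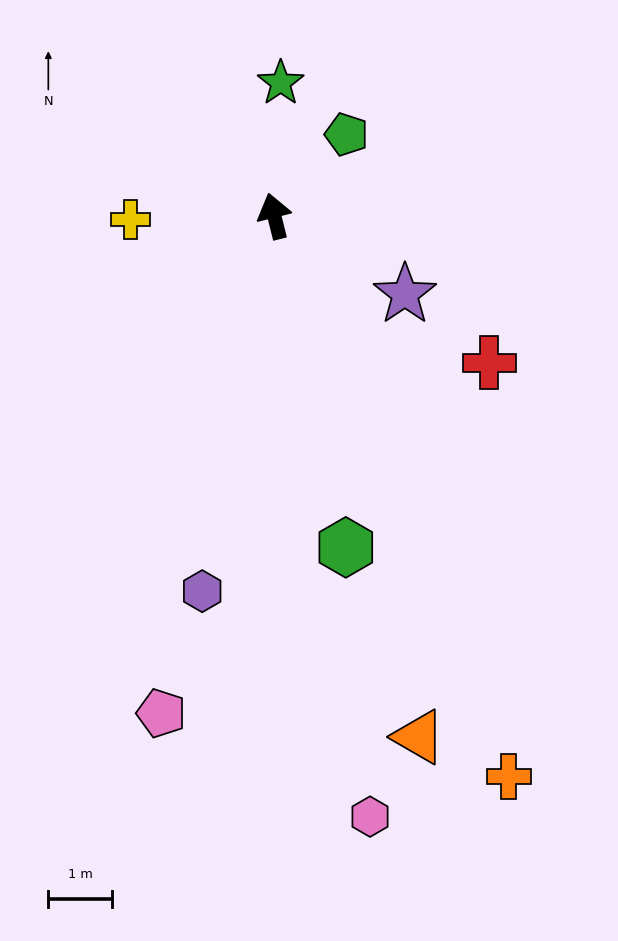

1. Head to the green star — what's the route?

turn right 17°, forward 2.1 m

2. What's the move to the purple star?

turn right 135°, forward 2.4 m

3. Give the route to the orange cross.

turn right 171°, forward 9.6 m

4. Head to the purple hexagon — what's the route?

turn left 155°, forward 6.0 m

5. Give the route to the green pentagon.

turn right 56°, forward 1.7 m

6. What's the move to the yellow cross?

turn left 77°, forward 2.3 m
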